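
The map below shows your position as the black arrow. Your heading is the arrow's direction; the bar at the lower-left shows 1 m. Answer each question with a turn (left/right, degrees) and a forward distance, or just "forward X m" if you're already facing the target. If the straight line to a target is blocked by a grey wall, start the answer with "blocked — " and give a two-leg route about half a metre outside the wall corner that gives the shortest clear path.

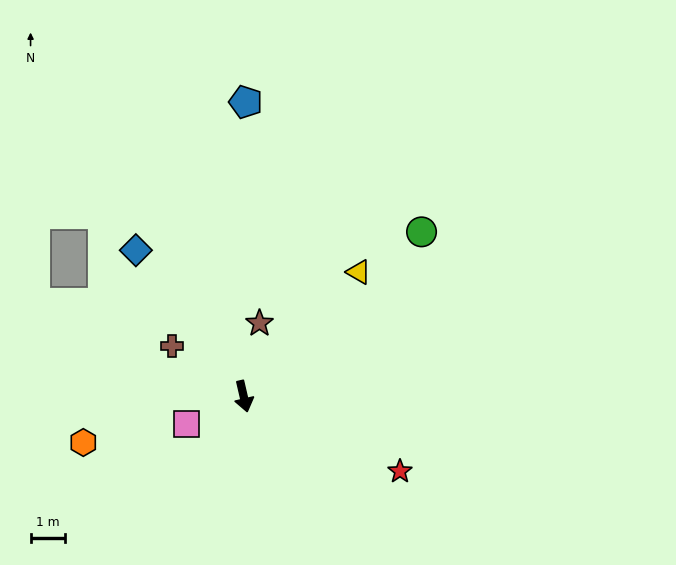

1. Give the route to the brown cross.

turn right 138°, forward 2.5 m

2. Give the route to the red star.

turn left 51°, forward 5.0 m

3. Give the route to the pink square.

turn right 77°, forward 1.8 m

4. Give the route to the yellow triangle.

turn left 124°, forward 4.9 m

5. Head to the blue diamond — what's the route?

turn right 157°, forward 5.2 m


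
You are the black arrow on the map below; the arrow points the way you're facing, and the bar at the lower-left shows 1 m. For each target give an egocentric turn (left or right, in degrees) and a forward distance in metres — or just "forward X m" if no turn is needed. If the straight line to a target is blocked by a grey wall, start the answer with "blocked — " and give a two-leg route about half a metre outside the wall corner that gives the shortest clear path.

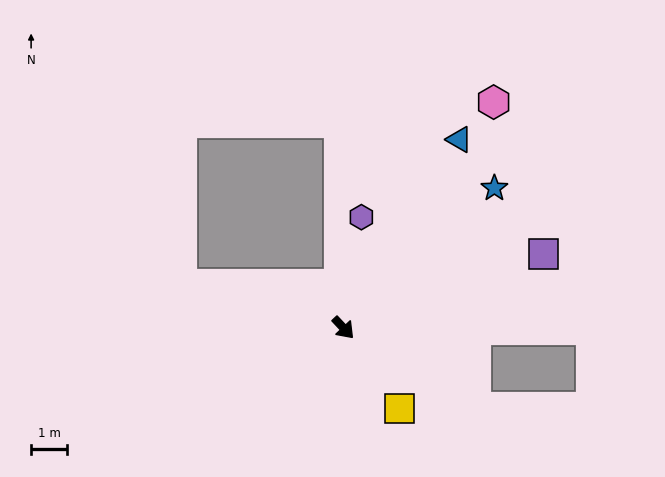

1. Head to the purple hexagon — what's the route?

turn left 128°, forward 3.1 m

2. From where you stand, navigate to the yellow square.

turn right 8°, forward 2.7 m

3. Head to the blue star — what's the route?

turn left 90°, forward 5.7 m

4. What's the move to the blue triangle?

turn left 105°, forward 6.1 m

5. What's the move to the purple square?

turn left 67°, forward 5.9 m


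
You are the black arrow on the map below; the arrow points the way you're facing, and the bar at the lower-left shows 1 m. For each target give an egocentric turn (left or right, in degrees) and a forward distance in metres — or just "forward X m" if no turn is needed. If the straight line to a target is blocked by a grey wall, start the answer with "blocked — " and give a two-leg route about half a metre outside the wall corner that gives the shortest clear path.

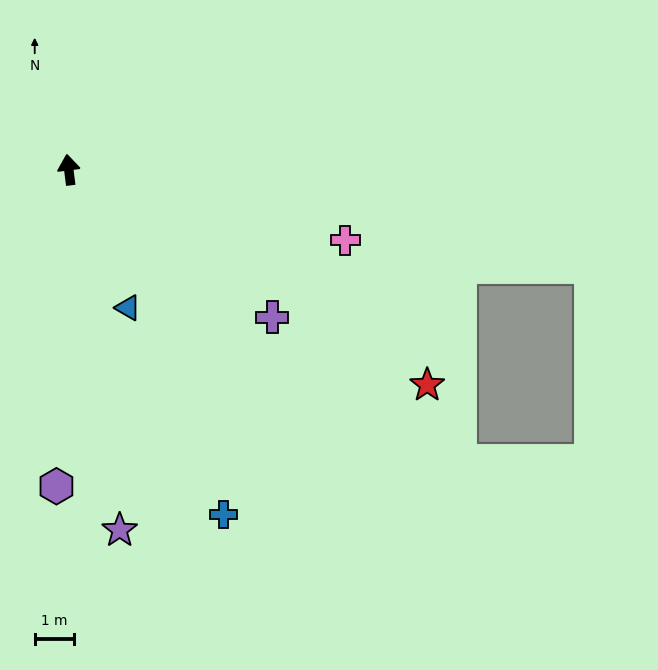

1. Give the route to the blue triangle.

turn right 164°, forward 3.8 m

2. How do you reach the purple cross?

turn right 133°, forward 6.3 m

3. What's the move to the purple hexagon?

turn left 171°, forward 8.0 m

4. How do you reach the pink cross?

turn right 112°, forward 7.2 m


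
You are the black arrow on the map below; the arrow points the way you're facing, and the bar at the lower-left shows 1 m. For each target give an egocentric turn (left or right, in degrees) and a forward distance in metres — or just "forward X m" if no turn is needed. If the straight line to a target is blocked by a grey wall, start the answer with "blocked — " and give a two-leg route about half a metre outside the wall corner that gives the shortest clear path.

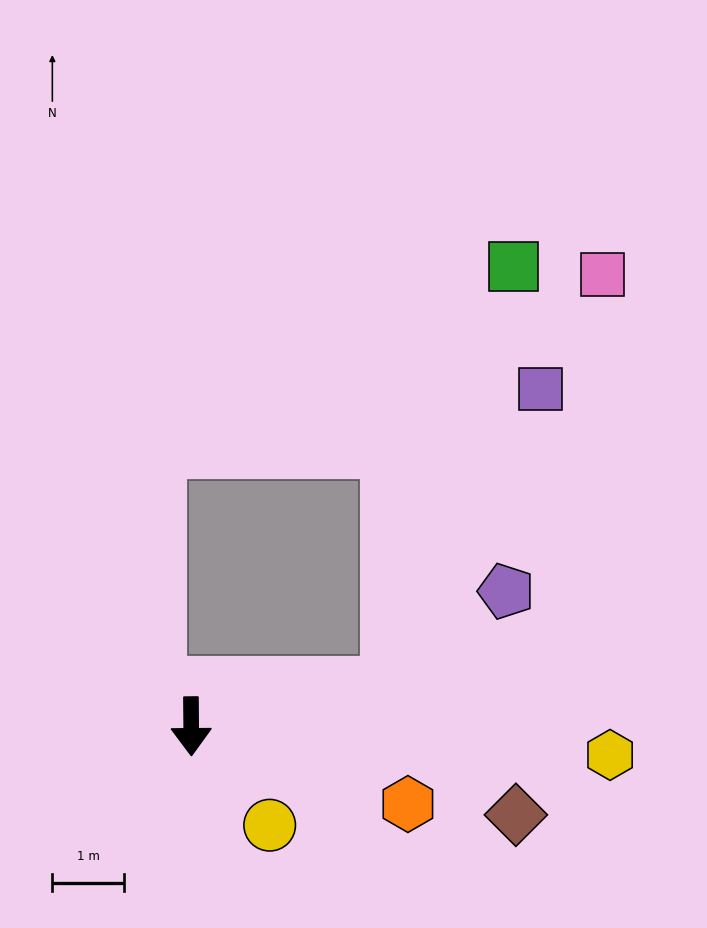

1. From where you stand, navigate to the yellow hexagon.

turn left 86°, forward 5.9 m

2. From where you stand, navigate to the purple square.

blocked — turn left 101°, forward 2.9 m, then turn left 52°, forward 4.7 m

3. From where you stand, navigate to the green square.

blocked — turn left 101°, forward 2.9 m, then turn left 62°, forward 6.1 m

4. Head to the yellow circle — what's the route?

turn left 38°, forward 1.8 m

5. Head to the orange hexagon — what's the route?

turn left 70°, forward 3.2 m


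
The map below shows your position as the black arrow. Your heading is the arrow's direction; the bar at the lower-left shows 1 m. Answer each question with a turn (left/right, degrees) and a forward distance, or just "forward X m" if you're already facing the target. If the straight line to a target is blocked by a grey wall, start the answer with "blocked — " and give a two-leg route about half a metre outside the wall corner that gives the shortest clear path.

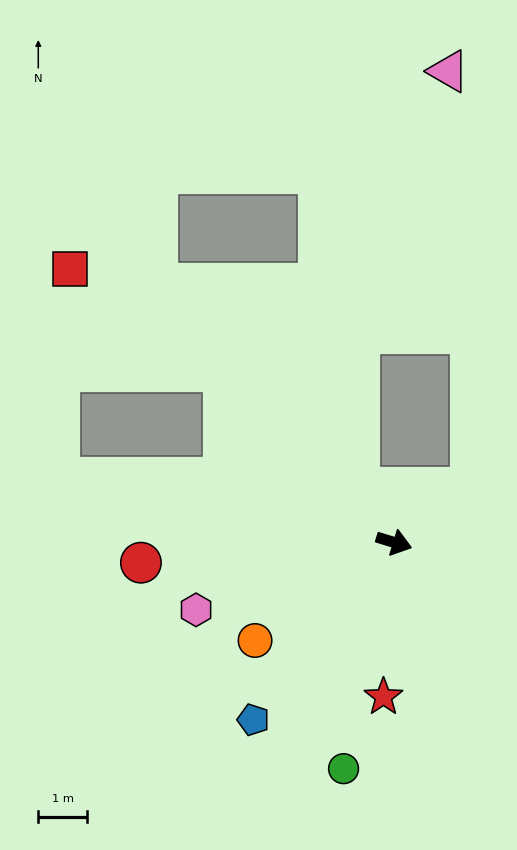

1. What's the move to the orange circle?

turn right 128°, forward 3.5 m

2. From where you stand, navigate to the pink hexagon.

turn right 144°, forward 4.3 m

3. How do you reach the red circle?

turn right 158°, forward 5.2 m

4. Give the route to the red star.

turn right 77°, forward 3.2 m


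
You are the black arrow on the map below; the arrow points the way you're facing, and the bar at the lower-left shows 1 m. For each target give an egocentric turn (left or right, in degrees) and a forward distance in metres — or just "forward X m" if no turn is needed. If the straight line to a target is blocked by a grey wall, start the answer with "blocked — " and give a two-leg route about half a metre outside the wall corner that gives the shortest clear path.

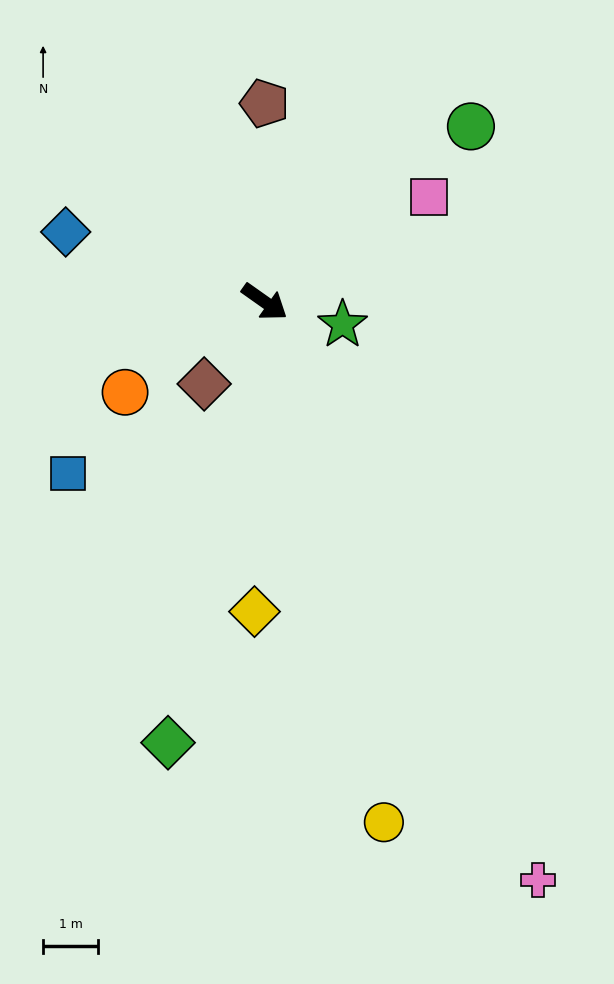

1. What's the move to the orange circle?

turn right 112°, forward 3.0 m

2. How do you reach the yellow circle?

turn right 42°, forward 9.7 m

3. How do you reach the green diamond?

turn right 67°, forward 8.2 m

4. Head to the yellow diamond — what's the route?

turn right 57°, forward 5.6 m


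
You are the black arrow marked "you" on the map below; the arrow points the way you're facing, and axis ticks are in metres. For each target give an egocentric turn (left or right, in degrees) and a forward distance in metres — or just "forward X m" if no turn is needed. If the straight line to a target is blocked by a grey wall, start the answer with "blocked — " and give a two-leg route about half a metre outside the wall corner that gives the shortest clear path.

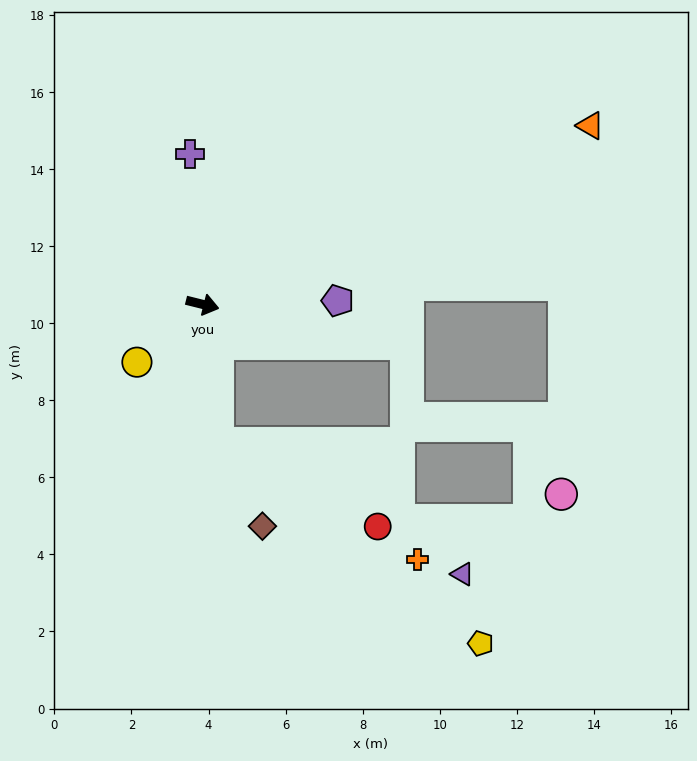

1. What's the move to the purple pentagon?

turn left 16°, forward 3.5 m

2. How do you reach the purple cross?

turn left 109°, forward 3.9 m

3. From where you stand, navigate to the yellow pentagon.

blocked — turn right 70°, forward 3.6 m, then turn left 47°, forward 8.6 m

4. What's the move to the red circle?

blocked — turn right 70°, forward 3.6 m, then turn left 57°, forward 4.7 m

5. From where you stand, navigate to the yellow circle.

turn right 125°, forward 2.3 m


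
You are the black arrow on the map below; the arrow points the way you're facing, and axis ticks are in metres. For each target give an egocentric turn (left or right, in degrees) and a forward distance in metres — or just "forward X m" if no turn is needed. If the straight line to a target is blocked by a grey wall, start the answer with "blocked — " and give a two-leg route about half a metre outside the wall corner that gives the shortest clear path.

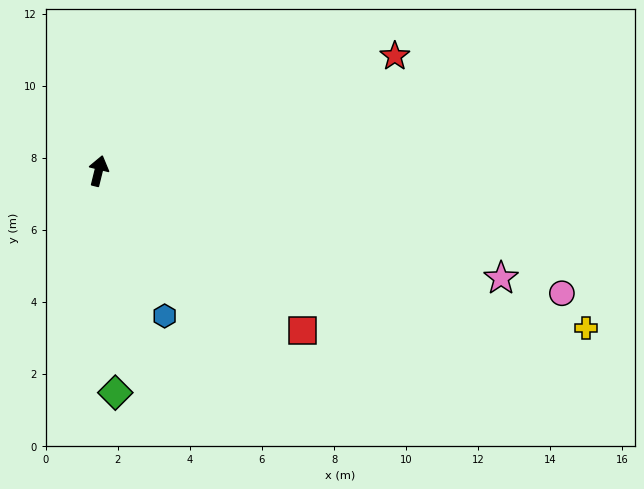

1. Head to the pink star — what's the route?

turn right 91°, forward 11.6 m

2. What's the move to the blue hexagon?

turn right 142°, forward 4.4 m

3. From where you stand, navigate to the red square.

turn right 114°, forward 7.2 m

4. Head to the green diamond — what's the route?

turn right 162°, forward 6.2 m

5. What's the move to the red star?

turn right 55°, forward 8.8 m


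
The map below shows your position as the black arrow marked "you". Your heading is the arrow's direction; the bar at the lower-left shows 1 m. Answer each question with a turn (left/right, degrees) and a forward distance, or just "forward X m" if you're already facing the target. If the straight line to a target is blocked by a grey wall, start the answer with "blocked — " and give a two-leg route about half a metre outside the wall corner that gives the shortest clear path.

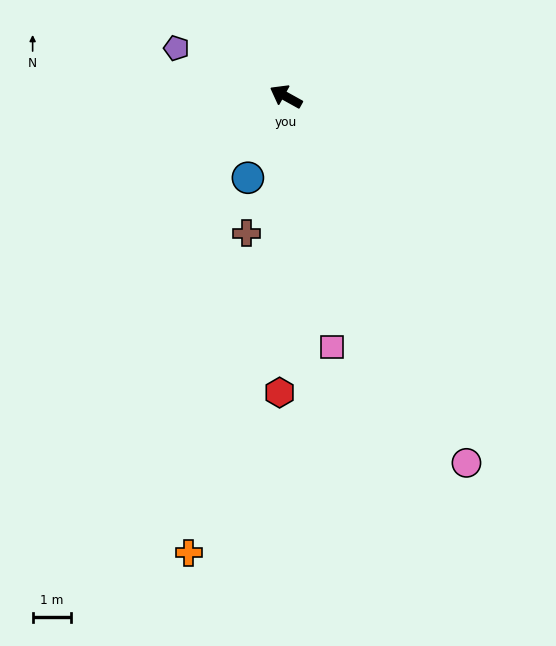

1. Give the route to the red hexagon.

turn left 118°, forward 7.8 m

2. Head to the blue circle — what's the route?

turn left 94°, forward 2.4 m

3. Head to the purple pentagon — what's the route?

turn left 5°, forward 3.1 m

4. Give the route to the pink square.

turn left 129°, forward 6.7 m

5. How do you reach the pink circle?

turn left 145°, forward 10.7 m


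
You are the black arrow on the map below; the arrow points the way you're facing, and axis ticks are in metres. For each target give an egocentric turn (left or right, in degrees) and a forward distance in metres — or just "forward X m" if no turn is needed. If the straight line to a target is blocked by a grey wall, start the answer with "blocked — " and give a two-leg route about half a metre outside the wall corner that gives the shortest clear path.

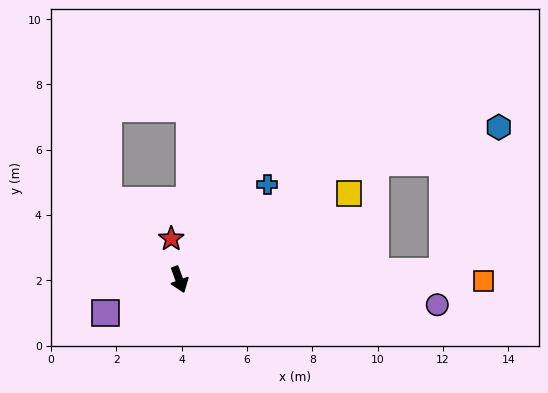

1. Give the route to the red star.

turn left 171°, forward 1.3 m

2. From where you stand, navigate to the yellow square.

turn left 97°, forward 5.8 m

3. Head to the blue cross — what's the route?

turn left 117°, forward 4.0 m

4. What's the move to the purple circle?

turn left 64°, forward 7.9 m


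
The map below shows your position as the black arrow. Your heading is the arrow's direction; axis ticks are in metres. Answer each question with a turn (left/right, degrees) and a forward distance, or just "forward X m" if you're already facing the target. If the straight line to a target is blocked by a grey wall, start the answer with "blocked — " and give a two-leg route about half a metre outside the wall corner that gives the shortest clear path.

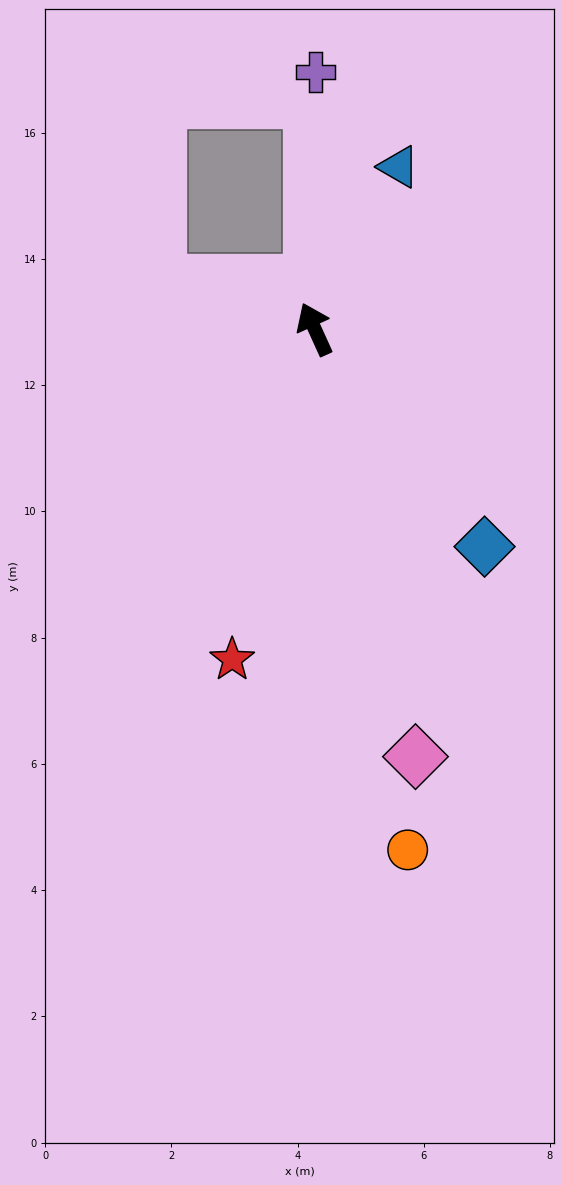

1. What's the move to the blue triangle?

turn right 52°, forward 2.9 m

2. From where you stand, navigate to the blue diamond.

turn right 166°, forward 4.4 m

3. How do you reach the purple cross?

turn right 25°, forward 4.1 m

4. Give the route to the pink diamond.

turn left 169°, forward 7.0 m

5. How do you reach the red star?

turn left 142°, forward 5.4 m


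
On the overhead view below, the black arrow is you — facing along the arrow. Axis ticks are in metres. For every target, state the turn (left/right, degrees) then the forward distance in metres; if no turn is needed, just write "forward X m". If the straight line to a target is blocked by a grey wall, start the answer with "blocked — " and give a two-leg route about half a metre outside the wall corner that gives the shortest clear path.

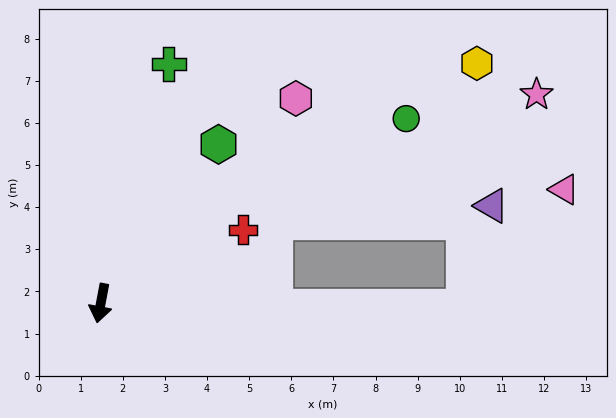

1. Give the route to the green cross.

turn left 175°, forward 5.9 m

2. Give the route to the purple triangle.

blocked — turn left 100°, forward 8.6 m, then turn left 75°, forward 2.5 m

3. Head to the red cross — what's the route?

turn left 128°, forward 3.8 m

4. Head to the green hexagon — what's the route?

turn left 154°, forward 4.7 m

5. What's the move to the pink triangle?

blocked — turn left 100°, forward 8.6 m, then turn left 50°, forward 3.7 m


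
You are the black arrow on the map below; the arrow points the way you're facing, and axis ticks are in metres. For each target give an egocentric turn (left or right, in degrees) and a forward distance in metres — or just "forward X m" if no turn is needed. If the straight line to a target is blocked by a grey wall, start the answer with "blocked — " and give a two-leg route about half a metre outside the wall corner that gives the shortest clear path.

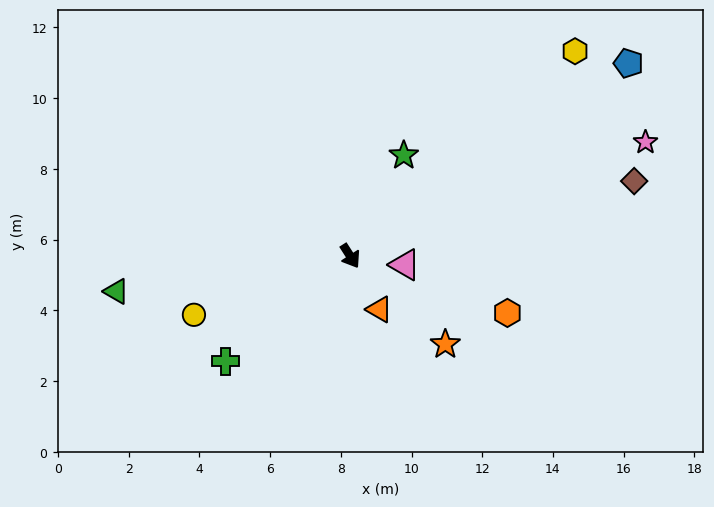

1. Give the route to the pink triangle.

turn left 48°, forward 1.6 m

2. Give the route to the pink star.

turn left 78°, forward 9.0 m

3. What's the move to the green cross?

turn right 83°, forward 4.6 m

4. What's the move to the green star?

turn left 119°, forward 3.2 m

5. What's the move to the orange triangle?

turn right 4°, forward 1.7 m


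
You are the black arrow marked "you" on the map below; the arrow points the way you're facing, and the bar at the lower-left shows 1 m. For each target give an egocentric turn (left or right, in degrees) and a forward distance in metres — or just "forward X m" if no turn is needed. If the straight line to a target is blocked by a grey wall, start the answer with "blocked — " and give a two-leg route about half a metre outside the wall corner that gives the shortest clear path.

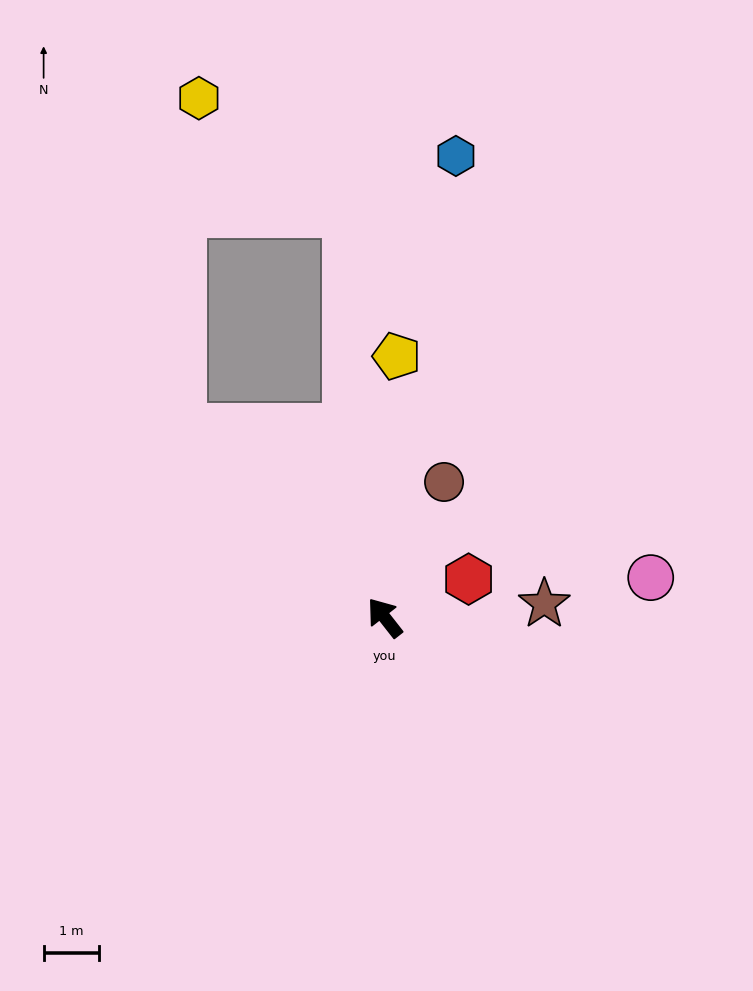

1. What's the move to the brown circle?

turn right 62°, forward 2.7 m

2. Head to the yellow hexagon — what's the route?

blocked — turn right 33°, forward 7.3 m, then turn left 47°, forward 3.4 m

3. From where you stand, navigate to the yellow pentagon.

turn right 41°, forward 4.7 m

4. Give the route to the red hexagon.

turn right 103°, forward 1.7 m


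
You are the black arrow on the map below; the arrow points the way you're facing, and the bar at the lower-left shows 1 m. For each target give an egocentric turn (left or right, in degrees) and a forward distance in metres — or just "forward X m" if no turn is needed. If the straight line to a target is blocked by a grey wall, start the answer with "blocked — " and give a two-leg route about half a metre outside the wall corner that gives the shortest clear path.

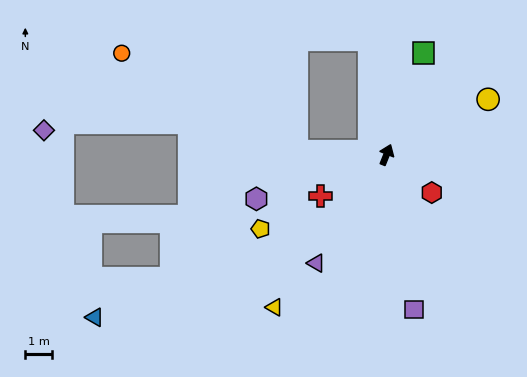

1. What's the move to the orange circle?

blocked — turn left 109°, forward 3.3 m, then turn right 26°, forward 7.4 m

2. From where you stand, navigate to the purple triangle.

turn left 169°, forward 4.8 m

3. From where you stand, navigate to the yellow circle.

turn right 40°, forward 4.3 m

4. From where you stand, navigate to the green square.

forward 4.0 m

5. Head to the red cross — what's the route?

turn left 144°, forward 2.9 m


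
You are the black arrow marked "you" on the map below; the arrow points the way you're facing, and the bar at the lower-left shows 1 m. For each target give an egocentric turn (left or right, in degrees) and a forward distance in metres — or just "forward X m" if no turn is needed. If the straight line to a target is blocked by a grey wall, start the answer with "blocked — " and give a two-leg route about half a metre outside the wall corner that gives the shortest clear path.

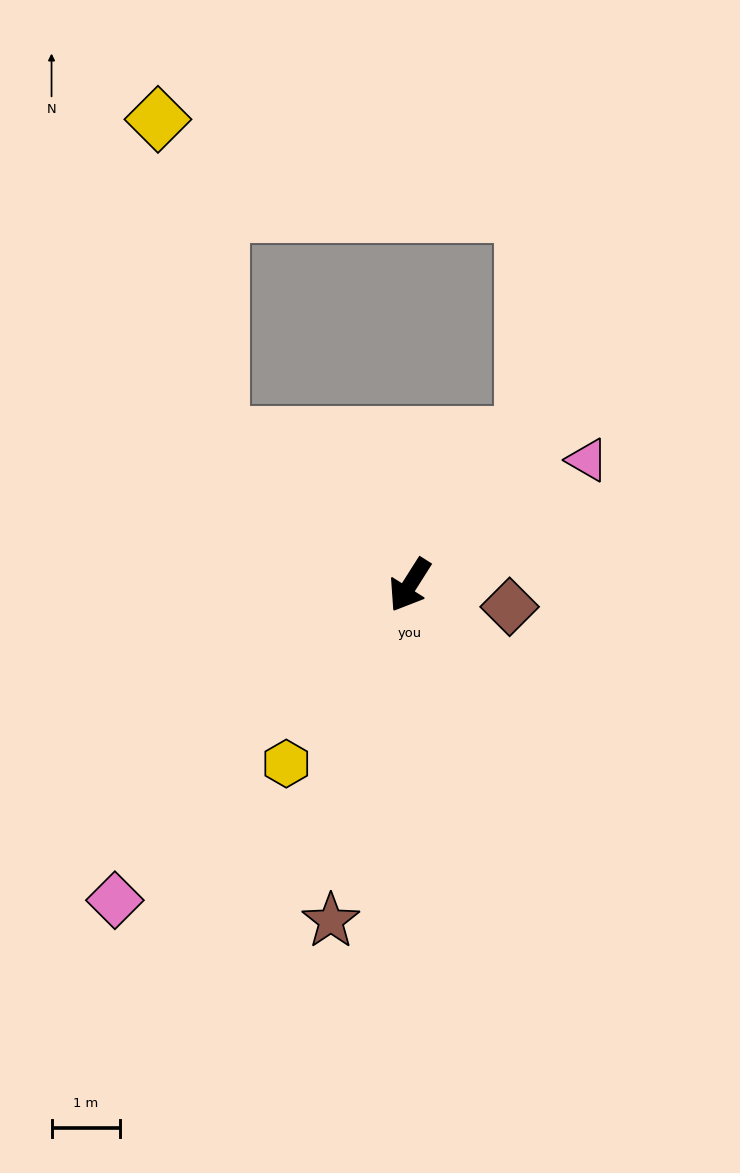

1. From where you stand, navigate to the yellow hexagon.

turn right 2°, forward 3.2 m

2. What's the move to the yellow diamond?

blocked — turn right 96°, forward 3.5 m, then turn right 40°, forward 4.7 m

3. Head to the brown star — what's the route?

turn left 19°, forward 5.0 m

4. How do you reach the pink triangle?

turn left 158°, forward 3.2 m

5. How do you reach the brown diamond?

turn left 110°, forward 1.5 m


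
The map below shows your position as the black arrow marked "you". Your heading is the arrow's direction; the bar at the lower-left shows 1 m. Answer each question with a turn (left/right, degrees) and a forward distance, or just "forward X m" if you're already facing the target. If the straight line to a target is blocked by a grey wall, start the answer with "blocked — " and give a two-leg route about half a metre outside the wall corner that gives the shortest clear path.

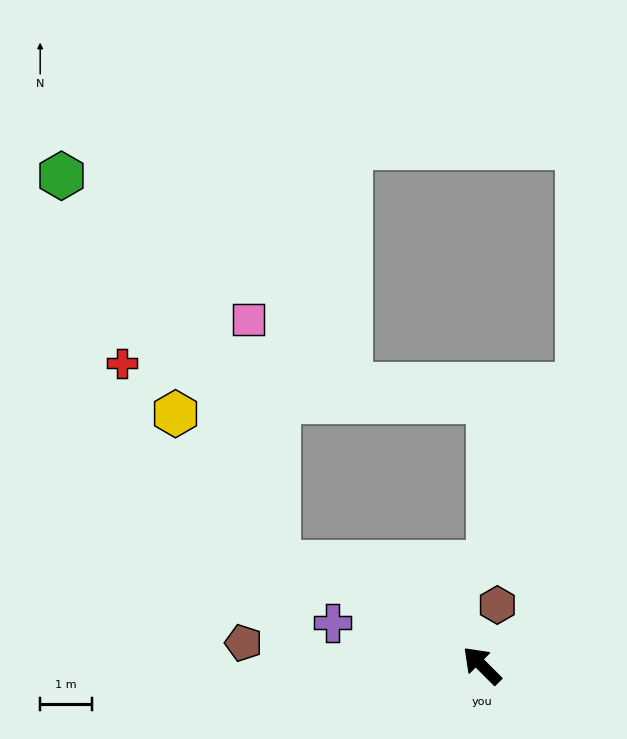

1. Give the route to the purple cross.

turn left 29°, forward 3.0 m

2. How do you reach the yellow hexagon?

blocked — turn left 18°, forward 4.4 m, then turn right 28°, forward 3.5 m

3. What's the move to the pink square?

blocked — turn left 18°, forward 4.4 m, then turn right 56°, forward 4.7 m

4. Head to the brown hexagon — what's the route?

turn right 59°, forward 1.2 m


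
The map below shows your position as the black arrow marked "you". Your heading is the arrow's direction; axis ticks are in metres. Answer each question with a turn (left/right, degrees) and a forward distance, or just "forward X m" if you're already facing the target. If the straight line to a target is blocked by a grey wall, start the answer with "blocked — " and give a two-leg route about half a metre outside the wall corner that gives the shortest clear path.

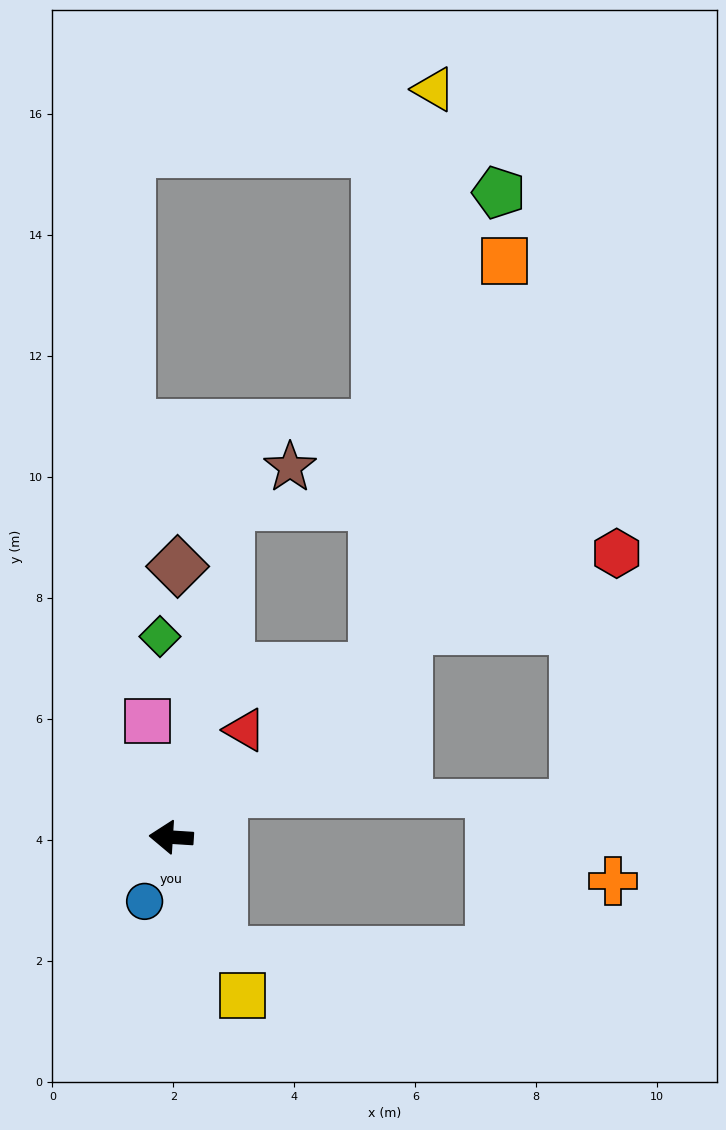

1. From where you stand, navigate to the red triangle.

turn right 121°, forward 2.2 m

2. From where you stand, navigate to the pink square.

turn right 75°, forward 2.0 m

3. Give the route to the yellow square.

turn left 118°, forward 2.9 m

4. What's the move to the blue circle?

turn left 71°, forward 1.1 m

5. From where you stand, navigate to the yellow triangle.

blocked — turn right 137°, forward 4.4 m, then turn left 45°, forward 9.6 m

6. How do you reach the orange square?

blocked — turn right 137°, forward 4.4 m, then turn left 33°, forward 7.1 m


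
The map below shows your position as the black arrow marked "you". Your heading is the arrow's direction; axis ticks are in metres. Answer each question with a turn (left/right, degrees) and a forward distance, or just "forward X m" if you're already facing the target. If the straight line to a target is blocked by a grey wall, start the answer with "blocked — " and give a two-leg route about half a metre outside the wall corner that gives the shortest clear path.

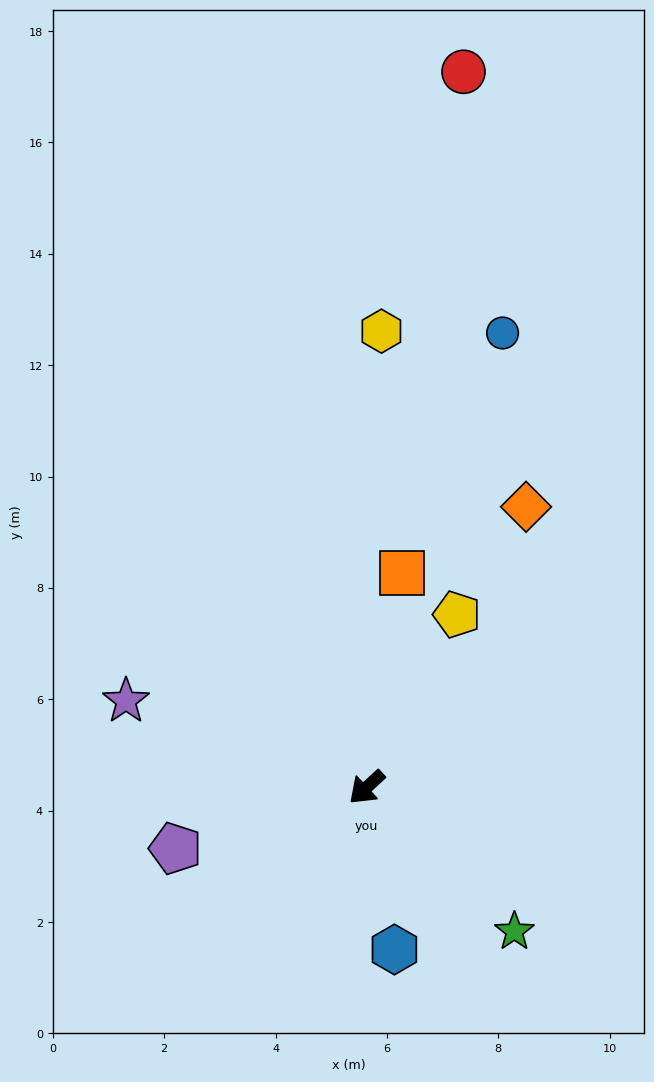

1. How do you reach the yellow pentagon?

turn right 160°, forward 3.5 m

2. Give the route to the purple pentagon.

turn right 25°, forward 3.6 m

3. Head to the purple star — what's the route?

turn right 63°, forward 4.6 m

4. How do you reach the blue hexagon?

turn left 57°, forward 3.0 m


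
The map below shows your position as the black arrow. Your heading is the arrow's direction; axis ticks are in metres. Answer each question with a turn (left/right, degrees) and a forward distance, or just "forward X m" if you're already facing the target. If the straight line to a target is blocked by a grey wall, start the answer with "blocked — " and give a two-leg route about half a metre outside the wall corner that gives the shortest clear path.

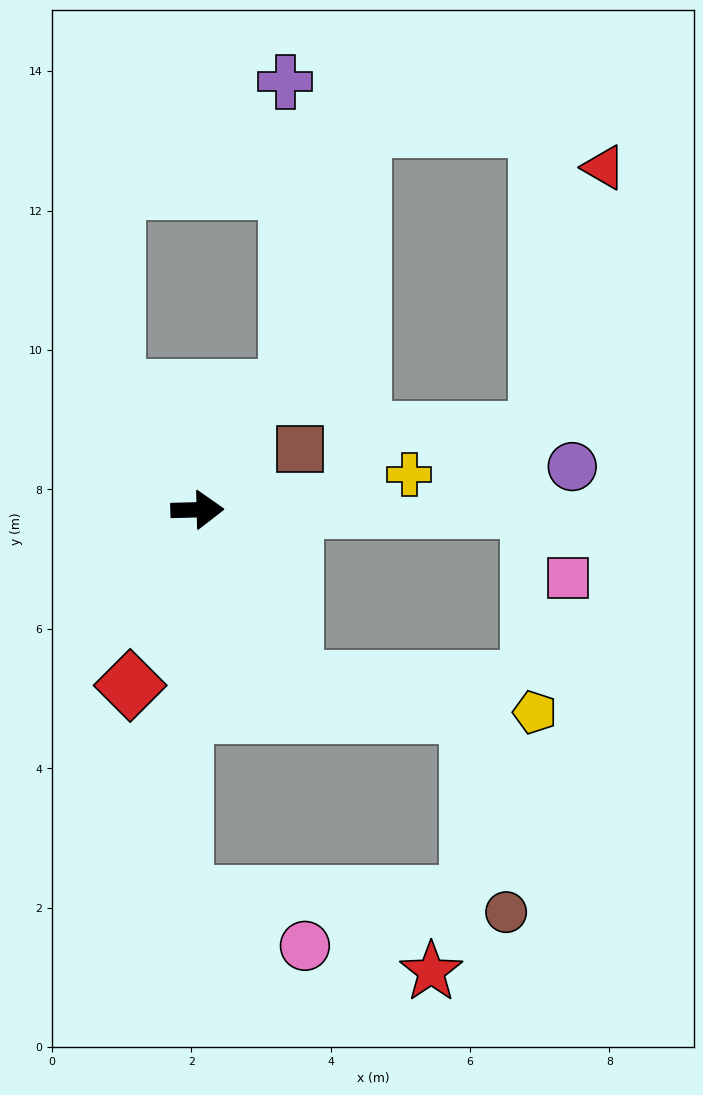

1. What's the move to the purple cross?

blocked — turn left 51°, forward 2.2 m, then turn left 38°, forward 4.4 m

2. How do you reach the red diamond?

turn right 112°, forward 2.7 m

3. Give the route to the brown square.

turn left 29°, forward 1.7 m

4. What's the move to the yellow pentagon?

blocked — turn right 62°, forward 2.8 m, then turn left 53°, forward 3.5 m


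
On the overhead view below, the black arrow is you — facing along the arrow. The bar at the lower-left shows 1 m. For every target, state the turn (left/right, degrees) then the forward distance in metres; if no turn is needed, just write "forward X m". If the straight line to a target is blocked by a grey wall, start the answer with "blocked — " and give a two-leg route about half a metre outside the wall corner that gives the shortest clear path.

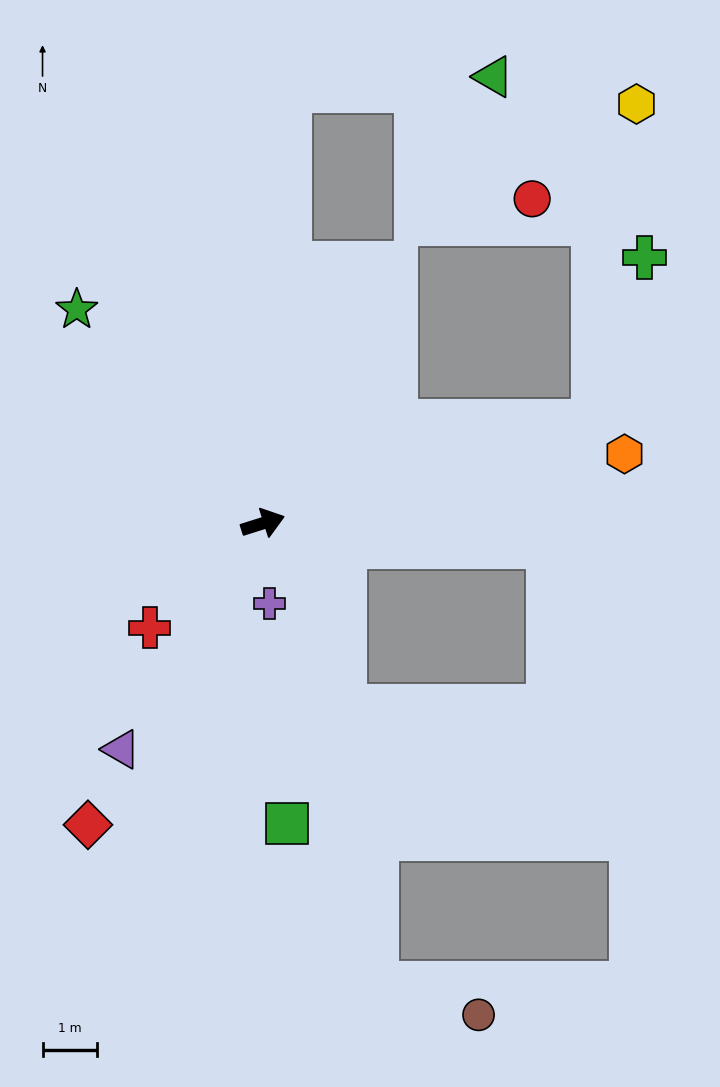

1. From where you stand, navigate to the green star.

turn left 114°, forward 5.2 m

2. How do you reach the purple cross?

turn right 103°, forward 1.5 m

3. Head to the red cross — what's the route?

turn right 155°, forward 2.8 m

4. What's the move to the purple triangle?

turn right 140°, forward 4.9 m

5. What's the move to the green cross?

blocked — forward 6.3 m, then turn left 56°, forward 3.1 m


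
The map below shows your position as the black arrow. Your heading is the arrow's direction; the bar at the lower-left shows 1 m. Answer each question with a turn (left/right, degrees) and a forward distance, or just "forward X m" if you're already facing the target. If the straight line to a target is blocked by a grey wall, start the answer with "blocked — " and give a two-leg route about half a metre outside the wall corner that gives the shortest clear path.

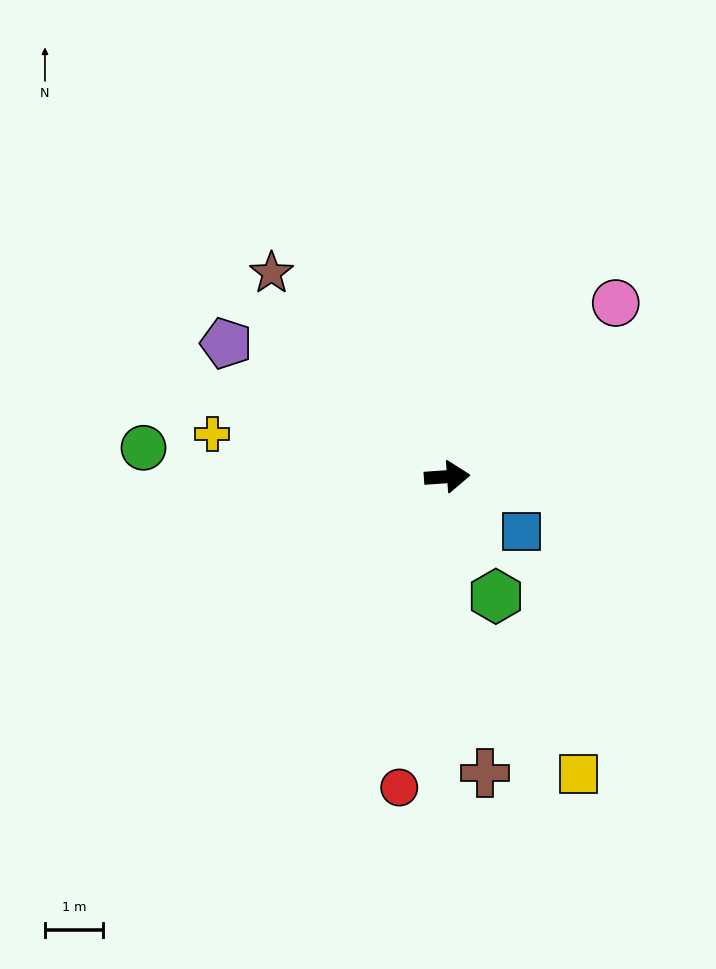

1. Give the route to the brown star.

turn left 127°, forward 4.6 m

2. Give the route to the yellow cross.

turn left 166°, forward 4.1 m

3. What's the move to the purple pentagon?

turn left 145°, forward 4.5 m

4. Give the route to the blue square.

turn right 40°, forward 1.6 m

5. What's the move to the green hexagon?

turn right 72°, forward 2.2 m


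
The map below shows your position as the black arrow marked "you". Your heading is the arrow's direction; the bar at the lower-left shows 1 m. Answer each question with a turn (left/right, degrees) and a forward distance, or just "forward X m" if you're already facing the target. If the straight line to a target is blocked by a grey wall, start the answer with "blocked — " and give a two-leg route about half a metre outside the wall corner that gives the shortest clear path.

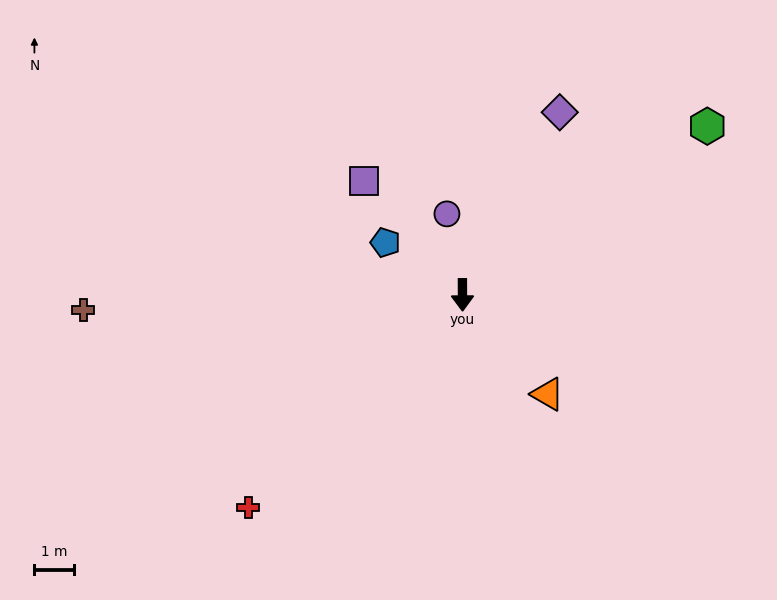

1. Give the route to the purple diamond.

turn left 152°, forward 5.3 m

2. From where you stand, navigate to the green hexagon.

turn left 124°, forward 7.6 m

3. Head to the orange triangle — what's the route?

turn left 40°, forward 3.3 m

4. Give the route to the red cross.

turn right 46°, forward 7.7 m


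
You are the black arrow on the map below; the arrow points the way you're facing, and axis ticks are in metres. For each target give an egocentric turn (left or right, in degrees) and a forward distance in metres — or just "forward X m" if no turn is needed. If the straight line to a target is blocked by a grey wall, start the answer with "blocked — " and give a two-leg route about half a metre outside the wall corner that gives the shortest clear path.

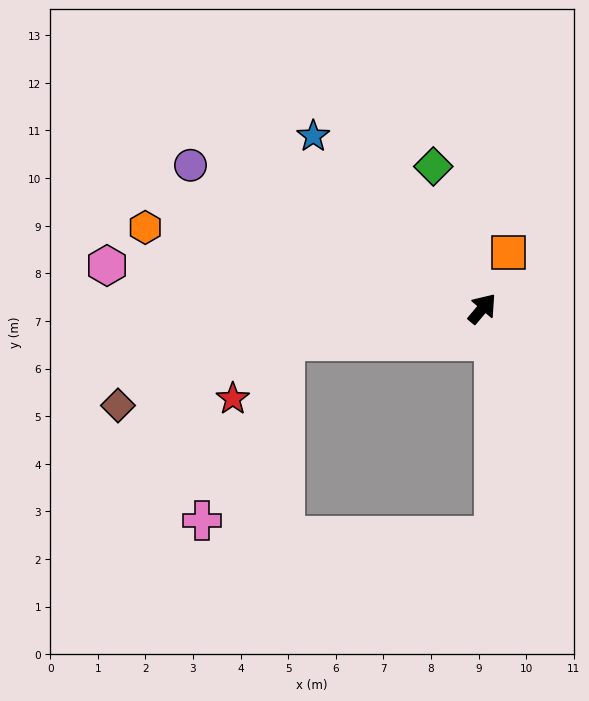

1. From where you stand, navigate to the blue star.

turn left 85°, forward 5.1 m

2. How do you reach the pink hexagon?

turn left 124°, forward 7.9 m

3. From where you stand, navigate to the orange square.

turn left 15°, forward 1.3 m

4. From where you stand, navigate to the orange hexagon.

turn left 117°, forward 7.3 m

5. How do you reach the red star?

blocked — turn left 140°, forward 4.2 m, then turn left 38°, forward 1.6 m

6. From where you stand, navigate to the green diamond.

turn left 59°, forward 3.2 m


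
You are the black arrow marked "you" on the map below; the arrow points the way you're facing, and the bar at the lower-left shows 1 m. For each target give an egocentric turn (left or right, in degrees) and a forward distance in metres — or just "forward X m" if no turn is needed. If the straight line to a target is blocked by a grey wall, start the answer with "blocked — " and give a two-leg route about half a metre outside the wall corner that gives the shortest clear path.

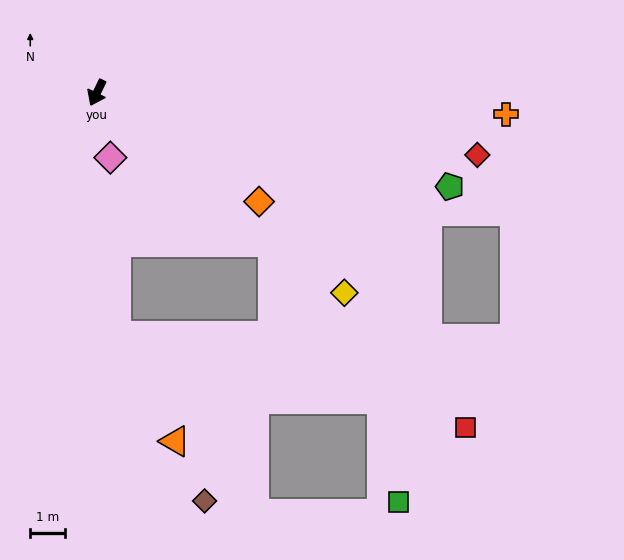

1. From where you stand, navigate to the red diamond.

turn left 107°, forward 11.2 m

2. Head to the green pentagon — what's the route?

turn left 101°, forward 10.6 m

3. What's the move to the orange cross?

turn left 113°, forward 11.9 m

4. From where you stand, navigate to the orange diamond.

turn left 82°, forward 5.7 m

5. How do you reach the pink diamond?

turn left 38°, forward 1.9 m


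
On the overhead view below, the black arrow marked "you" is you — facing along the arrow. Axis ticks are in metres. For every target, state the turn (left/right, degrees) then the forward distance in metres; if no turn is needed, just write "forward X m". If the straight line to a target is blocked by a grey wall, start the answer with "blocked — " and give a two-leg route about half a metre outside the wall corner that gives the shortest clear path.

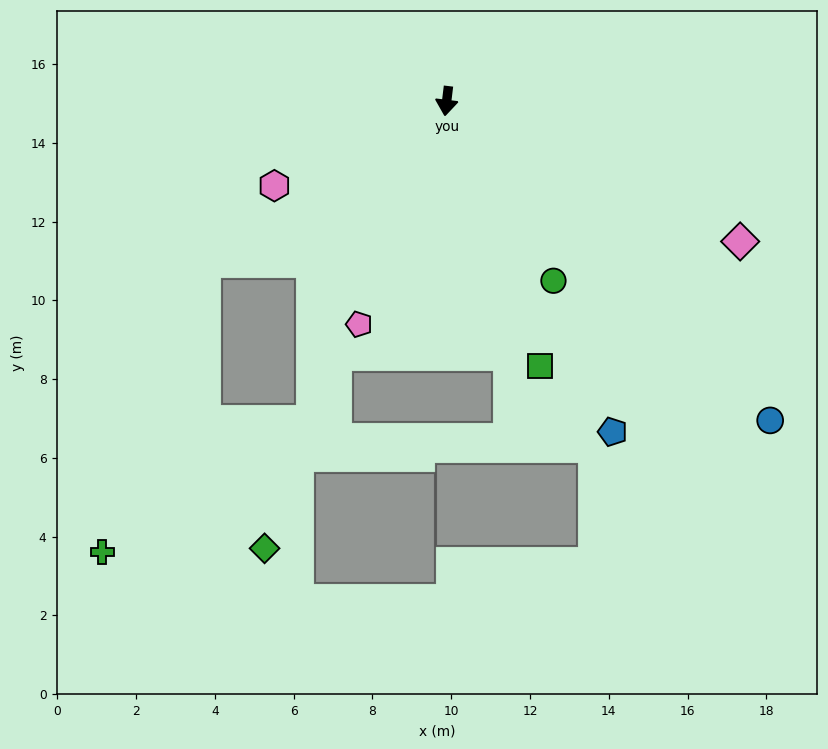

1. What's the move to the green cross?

blocked — turn right 50°, forward 7.4 m, then turn left 38°, forward 7.8 m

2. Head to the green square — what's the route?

turn left 26°, forward 7.1 m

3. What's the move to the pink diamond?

turn left 71°, forward 8.3 m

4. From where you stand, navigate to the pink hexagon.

turn right 57°, forward 4.9 m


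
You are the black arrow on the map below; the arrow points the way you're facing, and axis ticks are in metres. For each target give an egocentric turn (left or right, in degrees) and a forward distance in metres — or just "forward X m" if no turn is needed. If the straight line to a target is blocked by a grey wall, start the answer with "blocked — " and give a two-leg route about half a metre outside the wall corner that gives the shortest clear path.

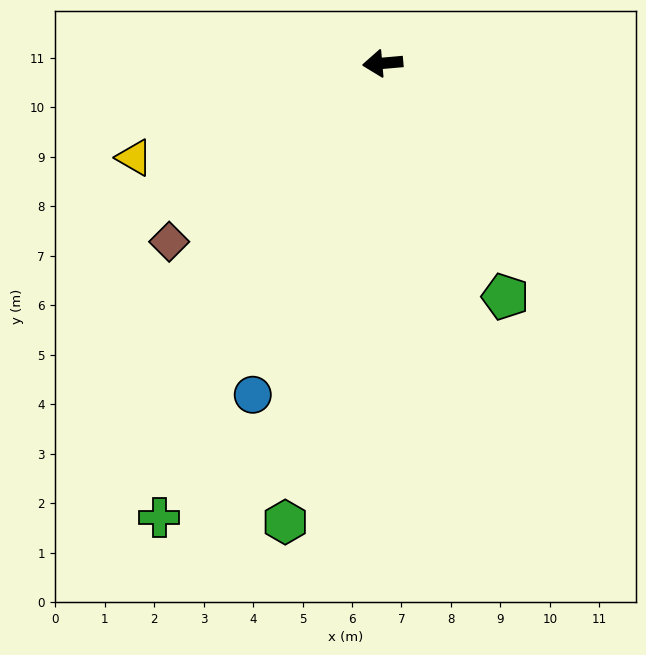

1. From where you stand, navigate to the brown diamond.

turn left 35°, forward 5.6 m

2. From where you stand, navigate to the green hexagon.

turn left 73°, forward 9.5 m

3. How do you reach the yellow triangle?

turn left 16°, forward 5.4 m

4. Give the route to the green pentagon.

turn left 113°, forward 5.3 m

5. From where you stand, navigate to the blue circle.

turn left 64°, forward 7.2 m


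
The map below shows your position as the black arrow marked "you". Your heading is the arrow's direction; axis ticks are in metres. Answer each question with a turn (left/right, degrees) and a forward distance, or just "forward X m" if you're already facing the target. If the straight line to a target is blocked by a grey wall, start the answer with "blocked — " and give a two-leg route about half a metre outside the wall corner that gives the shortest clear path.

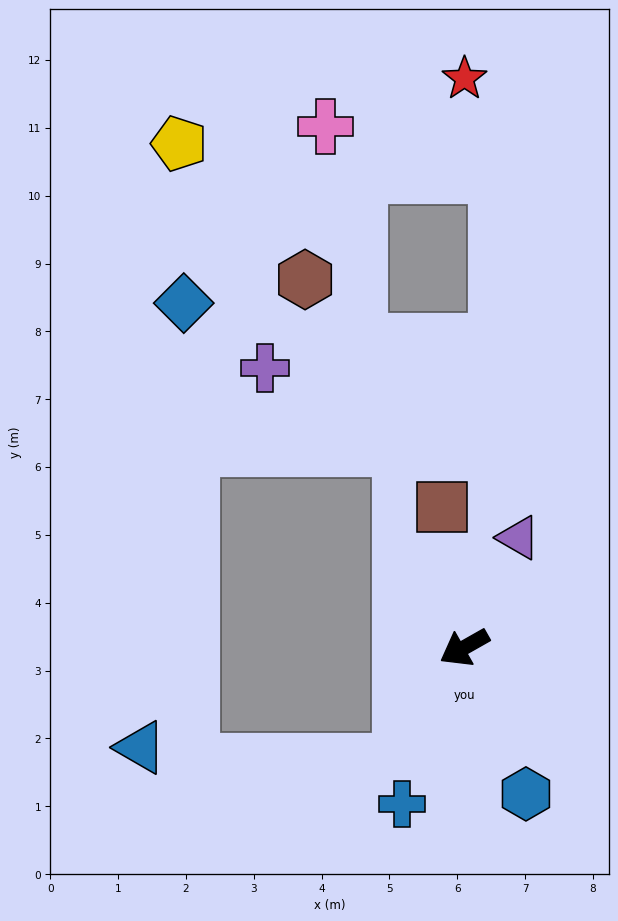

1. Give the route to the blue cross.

turn left 39°, forward 2.5 m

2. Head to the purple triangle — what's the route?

turn right 146°, forward 1.8 m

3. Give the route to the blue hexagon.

turn left 83°, forward 2.3 m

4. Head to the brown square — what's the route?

turn right 110°, forward 2.1 m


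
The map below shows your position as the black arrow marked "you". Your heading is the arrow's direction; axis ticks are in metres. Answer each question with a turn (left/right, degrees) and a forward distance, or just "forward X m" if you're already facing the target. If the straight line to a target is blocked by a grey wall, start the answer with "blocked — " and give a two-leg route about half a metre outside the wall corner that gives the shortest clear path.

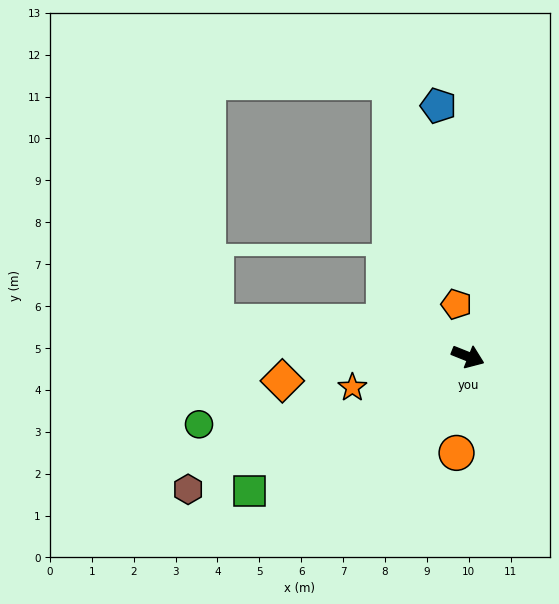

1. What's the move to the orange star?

turn right 143°, forward 2.9 m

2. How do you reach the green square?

turn right 127°, forward 6.1 m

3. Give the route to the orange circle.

turn right 75°, forward 2.3 m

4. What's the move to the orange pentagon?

turn left 124°, forward 1.3 m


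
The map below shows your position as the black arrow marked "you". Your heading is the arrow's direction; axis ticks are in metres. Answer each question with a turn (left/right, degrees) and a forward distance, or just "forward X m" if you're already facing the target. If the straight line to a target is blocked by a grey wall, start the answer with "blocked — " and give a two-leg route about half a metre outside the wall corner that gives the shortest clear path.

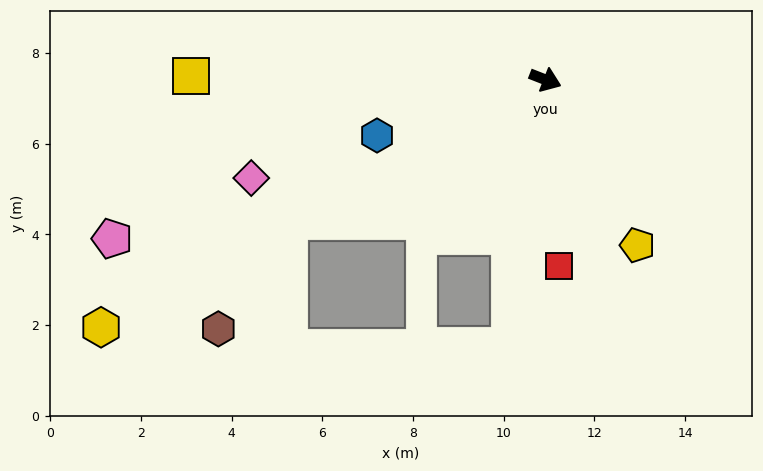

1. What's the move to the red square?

turn right 64°, forward 4.1 m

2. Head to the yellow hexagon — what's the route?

turn right 129°, forward 11.2 m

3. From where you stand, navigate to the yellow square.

turn right 159°, forward 7.8 m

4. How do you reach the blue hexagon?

turn right 140°, forward 3.9 m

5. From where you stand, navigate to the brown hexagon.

blocked — turn right 130°, forward 6.5 m, then turn left 28°, forward 2.9 m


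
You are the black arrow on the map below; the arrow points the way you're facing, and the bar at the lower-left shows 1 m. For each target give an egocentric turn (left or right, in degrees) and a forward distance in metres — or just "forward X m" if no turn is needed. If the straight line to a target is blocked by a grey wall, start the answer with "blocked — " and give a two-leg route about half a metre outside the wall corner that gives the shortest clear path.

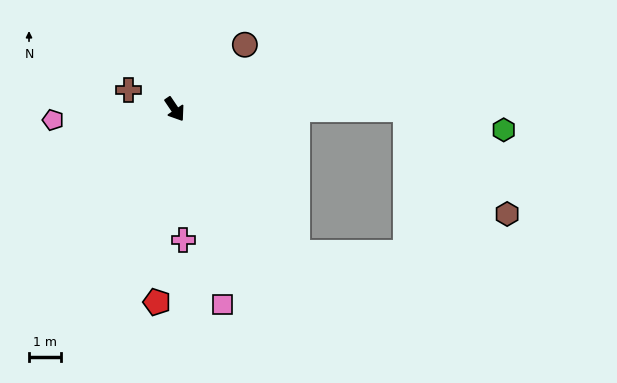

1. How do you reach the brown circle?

turn left 99°, forward 3.0 m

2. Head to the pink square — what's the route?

turn right 20°, forward 6.3 m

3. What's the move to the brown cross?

turn right 147°, forward 1.6 m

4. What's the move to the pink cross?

turn right 30°, forward 4.1 m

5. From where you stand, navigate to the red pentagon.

turn right 39°, forward 6.1 m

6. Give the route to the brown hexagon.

blocked — turn left 56°, forward 7.3 m, then turn right 46°, forward 4.6 m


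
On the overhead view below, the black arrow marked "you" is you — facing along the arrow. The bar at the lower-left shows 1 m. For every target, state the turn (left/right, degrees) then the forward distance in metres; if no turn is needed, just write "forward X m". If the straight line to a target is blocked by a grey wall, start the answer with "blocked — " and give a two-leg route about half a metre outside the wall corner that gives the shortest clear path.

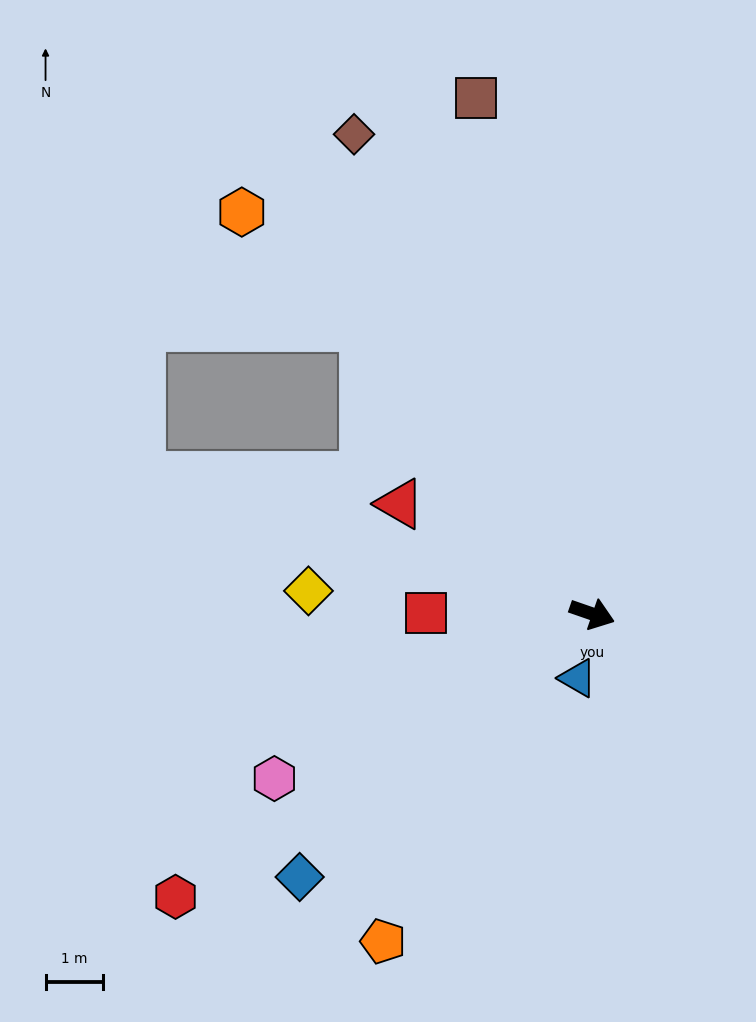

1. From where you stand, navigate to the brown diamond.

turn left 136°, forward 9.3 m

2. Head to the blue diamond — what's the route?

turn right 119°, forward 6.8 m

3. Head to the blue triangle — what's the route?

turn right 84°, forward 1.1 m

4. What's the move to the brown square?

turn left 122°, forward 9.2 m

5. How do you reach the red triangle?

turn left 169°, forward 3.8 m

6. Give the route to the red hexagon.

turn right 127°, forward 8.7 m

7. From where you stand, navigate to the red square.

turn right 161°, forward 2.9 m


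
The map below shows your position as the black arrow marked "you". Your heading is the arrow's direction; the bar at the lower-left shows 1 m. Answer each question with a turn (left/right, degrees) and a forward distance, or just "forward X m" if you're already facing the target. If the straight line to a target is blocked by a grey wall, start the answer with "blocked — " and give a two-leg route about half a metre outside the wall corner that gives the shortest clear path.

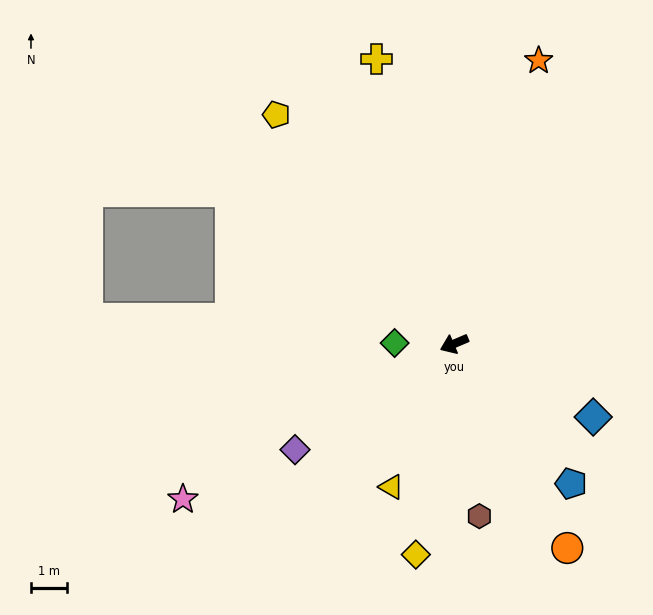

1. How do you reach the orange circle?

turn left 96°, forward 6.4 m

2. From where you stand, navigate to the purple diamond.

turn left 11°, forward 5.3 m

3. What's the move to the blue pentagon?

turn left 107°, forward 5.0 m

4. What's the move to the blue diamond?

turn left 129°, forward 4.3 m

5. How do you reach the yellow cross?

turn right 98°, forward 8.2 m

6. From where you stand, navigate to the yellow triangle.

turn left 43°, forward 4.3 m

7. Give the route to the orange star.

turn right 130°, forward 8.2 m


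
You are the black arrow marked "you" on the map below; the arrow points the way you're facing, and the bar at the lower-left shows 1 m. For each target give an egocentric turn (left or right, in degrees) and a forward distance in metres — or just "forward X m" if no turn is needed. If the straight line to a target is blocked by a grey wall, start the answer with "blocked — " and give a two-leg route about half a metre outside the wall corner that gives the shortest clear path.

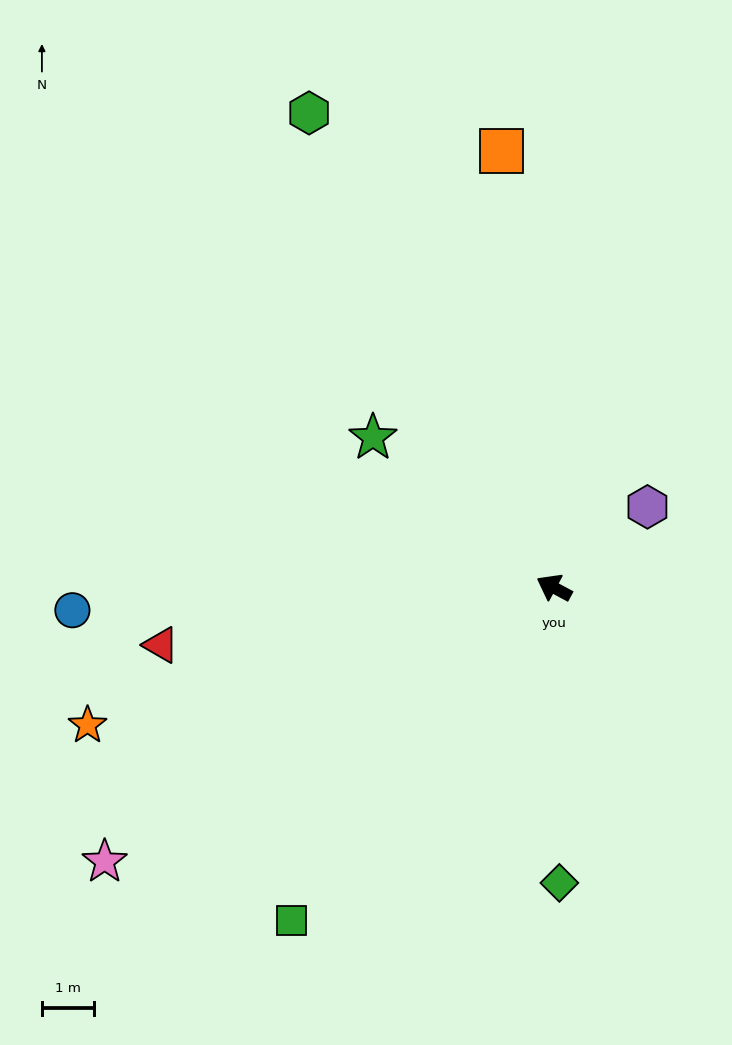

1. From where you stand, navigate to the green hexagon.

turn right 34°, forward 10.3 m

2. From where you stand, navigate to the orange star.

turn left 45°, forward 9.4 m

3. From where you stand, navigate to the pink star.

turn left 60°, forward 10.1 m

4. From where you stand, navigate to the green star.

turn right 11°, forward 4.5 m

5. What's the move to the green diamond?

turn left 119°, forward 5.7 m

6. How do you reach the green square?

turn left 80°, forward 8.2 m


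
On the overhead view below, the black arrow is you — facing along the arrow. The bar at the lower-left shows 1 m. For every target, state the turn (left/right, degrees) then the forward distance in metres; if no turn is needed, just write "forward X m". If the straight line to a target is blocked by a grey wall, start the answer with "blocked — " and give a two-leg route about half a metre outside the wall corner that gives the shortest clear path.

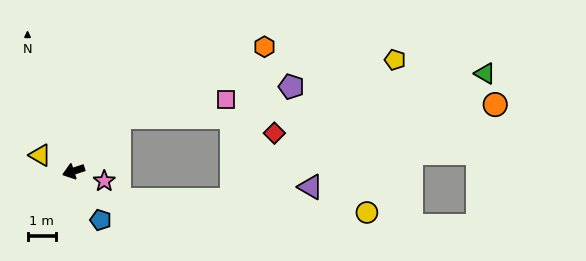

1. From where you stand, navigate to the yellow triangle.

turn right 44°, forward 1.3 m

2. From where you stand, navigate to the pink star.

turn left 144°, forward 1.1 m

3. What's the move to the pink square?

blocked — turn right 148°, forward 2.4 m, then turn right 41°, forward 3.8 m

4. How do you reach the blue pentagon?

turn left 101°, forward 1.9 m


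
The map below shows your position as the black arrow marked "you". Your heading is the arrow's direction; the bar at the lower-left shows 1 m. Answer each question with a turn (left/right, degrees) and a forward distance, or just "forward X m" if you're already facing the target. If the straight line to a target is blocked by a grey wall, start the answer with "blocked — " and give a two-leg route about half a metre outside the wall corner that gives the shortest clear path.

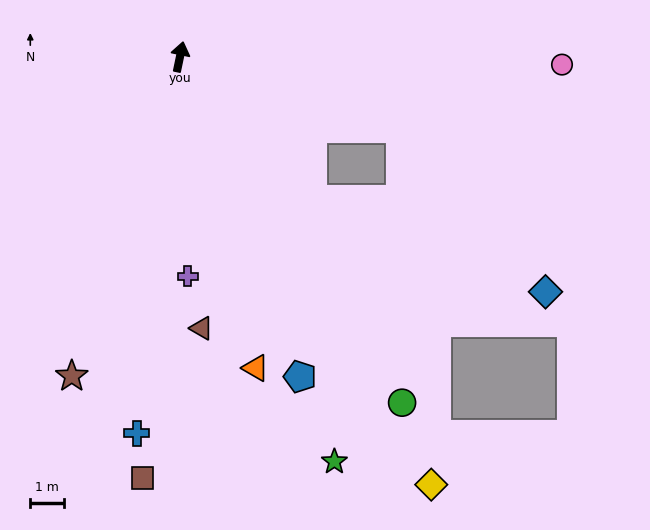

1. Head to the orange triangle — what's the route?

turn right 155°, forward 9.4 m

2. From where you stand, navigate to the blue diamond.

blocked — turn right 125°, forward 5.7 m, then turn left 25°, forward 7.4 m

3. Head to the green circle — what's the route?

turn right 135°, forward 12.1 m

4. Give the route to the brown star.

turn left 173°, forward 9.9 m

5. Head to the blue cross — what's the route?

turn right 175°, forward 11.2 m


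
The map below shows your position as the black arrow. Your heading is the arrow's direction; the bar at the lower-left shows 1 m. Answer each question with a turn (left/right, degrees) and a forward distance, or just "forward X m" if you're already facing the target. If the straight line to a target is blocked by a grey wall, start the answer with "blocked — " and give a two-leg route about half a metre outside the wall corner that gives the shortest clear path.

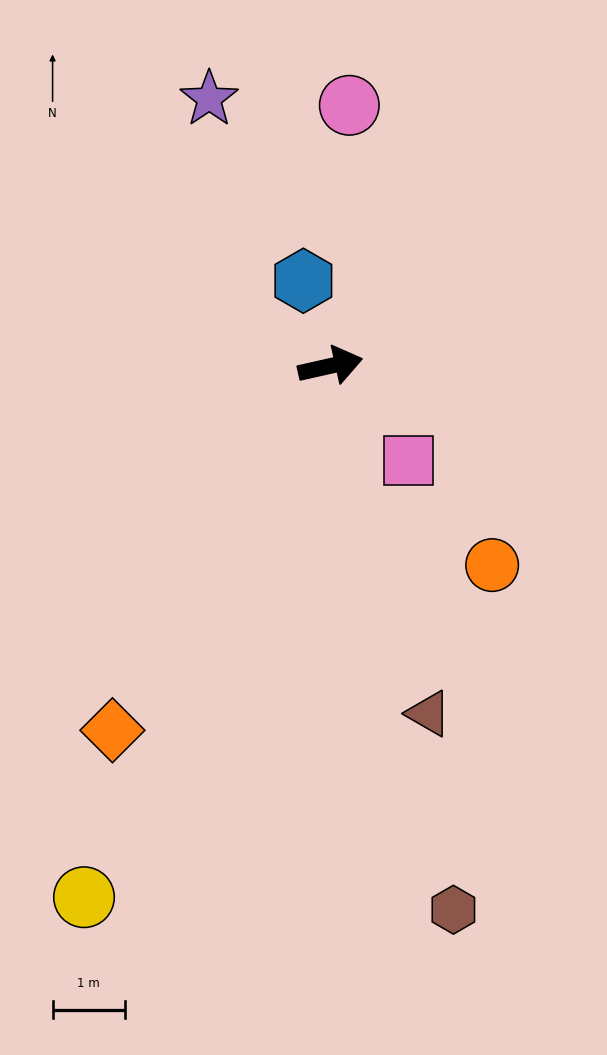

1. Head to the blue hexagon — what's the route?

turn left 95°, forward 1.2 m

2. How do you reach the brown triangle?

turn right 87°, forward 5.0 m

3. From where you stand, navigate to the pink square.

turn right 63°, forward 1.7 m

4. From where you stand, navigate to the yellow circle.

turn right 128°, forward 8.1 m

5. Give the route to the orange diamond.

turn right 134°, forward 5.9 m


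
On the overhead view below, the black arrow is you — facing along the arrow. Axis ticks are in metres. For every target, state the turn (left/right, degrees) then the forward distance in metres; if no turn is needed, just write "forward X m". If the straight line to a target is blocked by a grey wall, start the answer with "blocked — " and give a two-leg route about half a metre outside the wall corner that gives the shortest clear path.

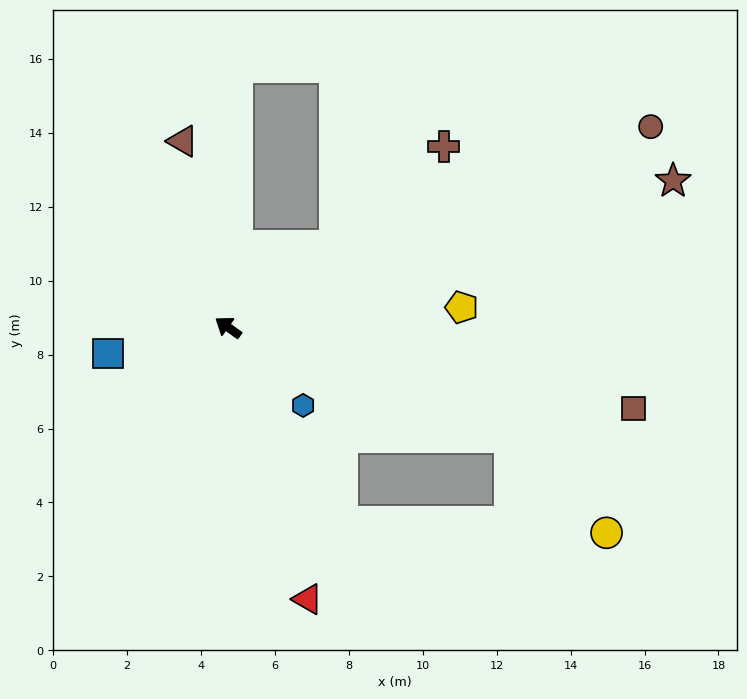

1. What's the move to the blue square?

turn left 48°, forward 3.3 m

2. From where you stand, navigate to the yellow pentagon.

turn right 140°, forward 6.3 m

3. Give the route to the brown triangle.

turn right 41°, forward 5.2 m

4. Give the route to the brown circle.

turn right 119°, forward 12.7 m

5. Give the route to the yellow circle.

blocked — turn right 166°, forward 8.2 m, then turn right 23°, forward 3.7 m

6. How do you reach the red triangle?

turn left 142°, forward 7.7 m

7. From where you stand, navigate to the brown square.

turn right 156°, forward 11.2 m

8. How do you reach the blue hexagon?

turn left 169°, forward 2.9 m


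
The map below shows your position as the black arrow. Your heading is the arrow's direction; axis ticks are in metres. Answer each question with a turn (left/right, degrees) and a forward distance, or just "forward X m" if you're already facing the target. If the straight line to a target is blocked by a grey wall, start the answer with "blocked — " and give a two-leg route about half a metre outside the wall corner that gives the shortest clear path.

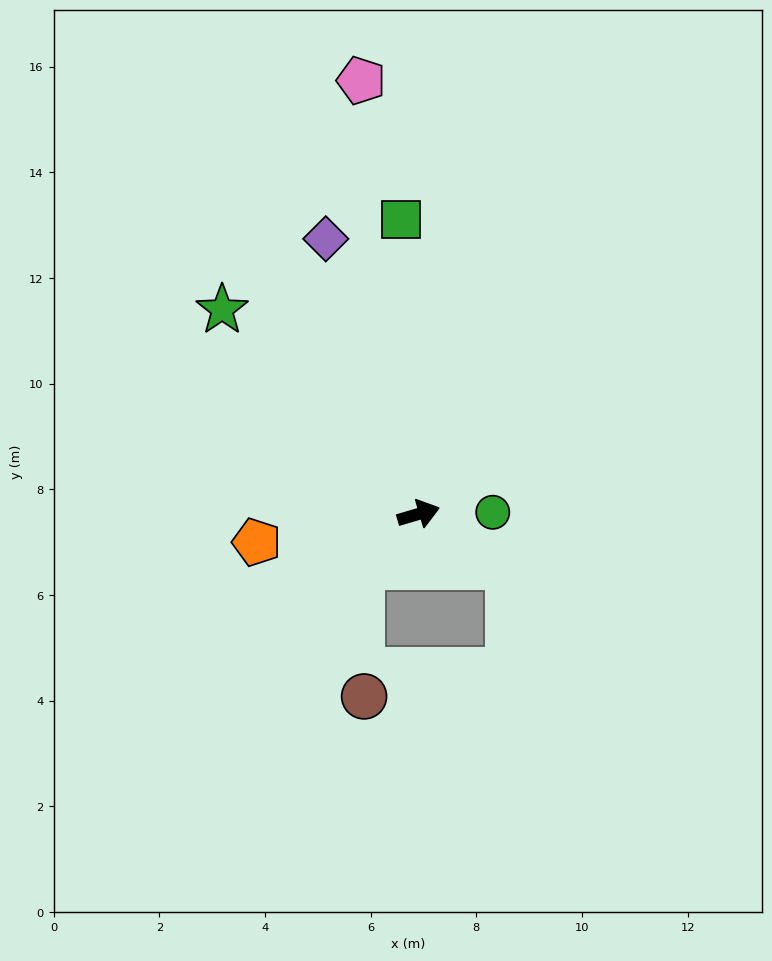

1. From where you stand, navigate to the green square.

turn left 77°, forward 5.6 m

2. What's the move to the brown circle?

blocked — turn right 153°, forward 1.5 m, then turn left 47°, forward 2.5 m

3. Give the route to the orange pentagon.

turn left 173°, forward 3.1 m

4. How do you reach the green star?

turn left 117°, forward 5.4 m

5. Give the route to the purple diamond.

turn left 92°, forward 5.5 m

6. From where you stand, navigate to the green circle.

turn right 15°, forward 1.4 m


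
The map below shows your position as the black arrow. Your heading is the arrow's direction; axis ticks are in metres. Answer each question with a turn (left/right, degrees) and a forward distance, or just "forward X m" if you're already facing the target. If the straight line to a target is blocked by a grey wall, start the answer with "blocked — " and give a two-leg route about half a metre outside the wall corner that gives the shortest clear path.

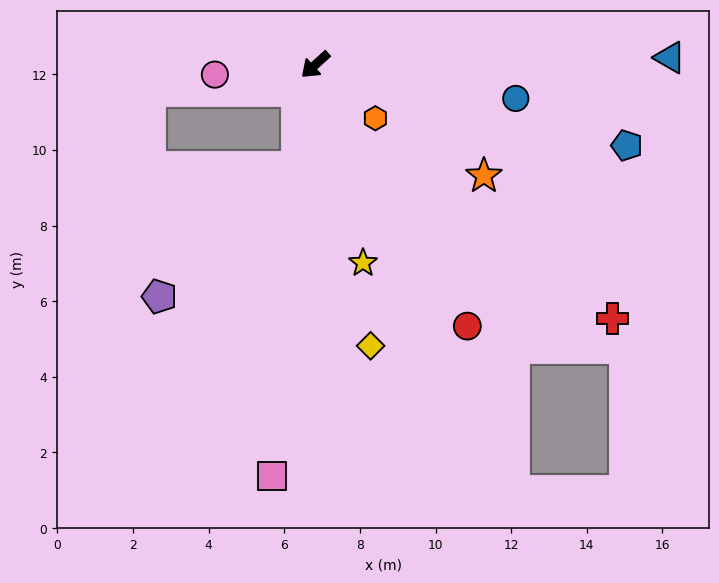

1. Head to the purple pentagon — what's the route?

blocked — turn left 38°, forward 2.7 m, then turn right 37°, forward 5.0 m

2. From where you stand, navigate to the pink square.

turn left 42°, forward 10.9 m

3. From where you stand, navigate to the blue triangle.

turn left 139°, forward 9.4 m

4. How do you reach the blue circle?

turn left 128°, forward 5.4 m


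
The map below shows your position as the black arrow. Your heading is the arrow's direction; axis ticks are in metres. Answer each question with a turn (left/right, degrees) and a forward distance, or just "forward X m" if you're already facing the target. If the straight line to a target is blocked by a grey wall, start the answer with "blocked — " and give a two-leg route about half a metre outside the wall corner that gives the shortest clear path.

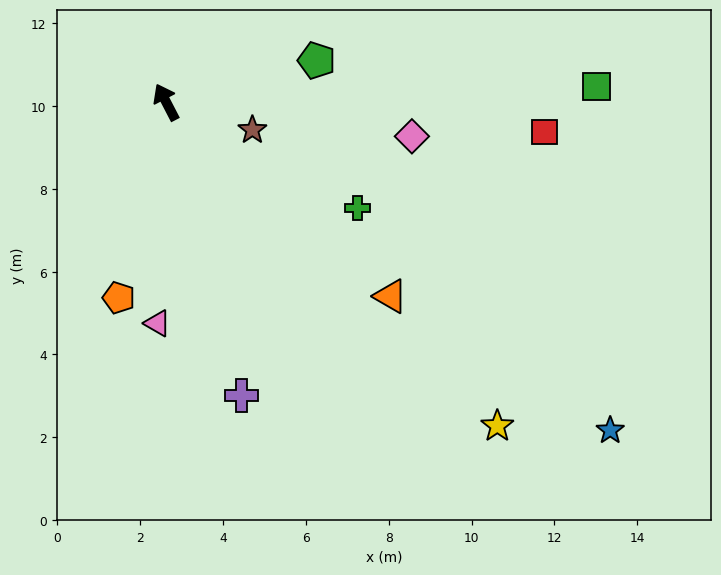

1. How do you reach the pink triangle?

turn left 150°, forward 5.3 m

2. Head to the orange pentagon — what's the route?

turn left 139°, forward 4.9 m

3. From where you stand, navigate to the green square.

turn right 115°, forward 10.4 m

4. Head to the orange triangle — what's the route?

turn right 158°, forward 7.2 m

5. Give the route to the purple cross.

turn left 167°, forward 7.3 m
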